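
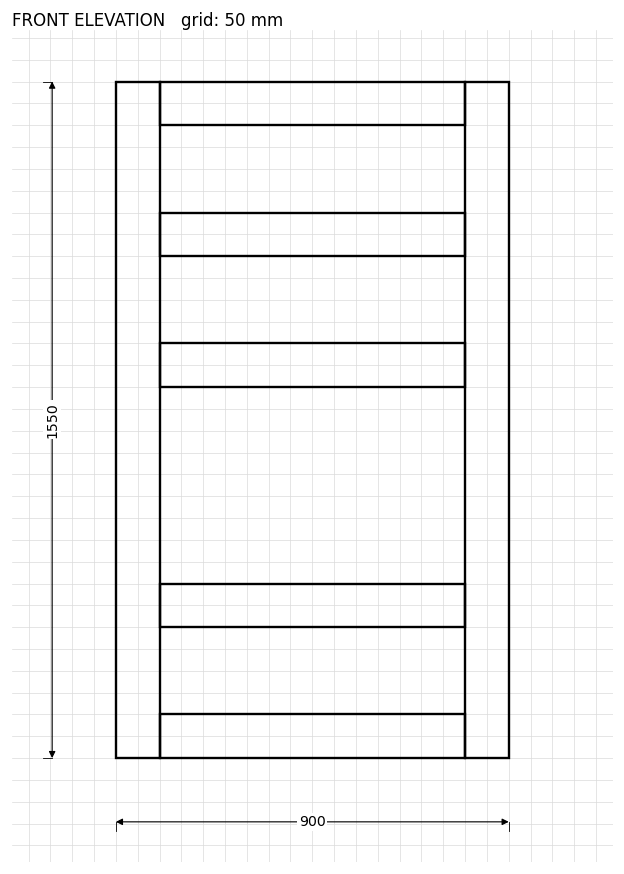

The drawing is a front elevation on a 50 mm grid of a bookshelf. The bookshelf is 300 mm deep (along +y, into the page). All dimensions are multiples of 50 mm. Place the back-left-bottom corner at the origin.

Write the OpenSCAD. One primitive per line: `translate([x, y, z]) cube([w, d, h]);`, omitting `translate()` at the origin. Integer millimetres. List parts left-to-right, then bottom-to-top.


cube([100, 300, 1550]);
translate([100, 0, 0]) cube([700, 300, 100]);
translate([100, 0, 300]) cube([700, 300, 100]);
translate([100, 0, 850]) cube([700, 300, 100]);
translate([100, 0, 1150]) cube([700, 300, 100]);
translate([100, 0, 1450]) cube([700, 300, 100]);
translate([800, 0, 0]) cube([100, 300, 1550]);


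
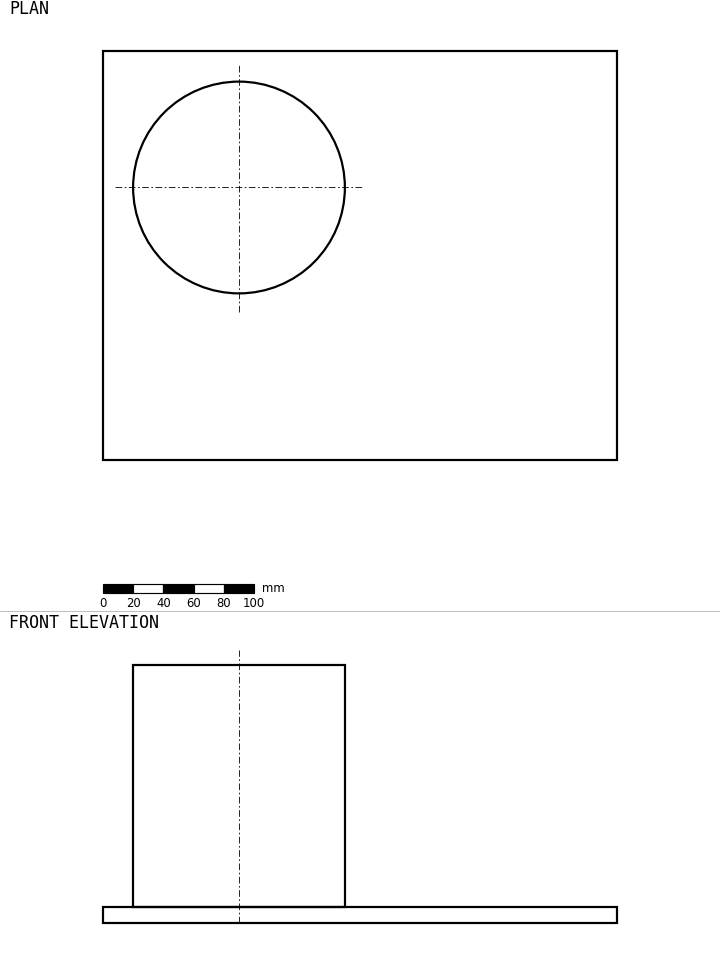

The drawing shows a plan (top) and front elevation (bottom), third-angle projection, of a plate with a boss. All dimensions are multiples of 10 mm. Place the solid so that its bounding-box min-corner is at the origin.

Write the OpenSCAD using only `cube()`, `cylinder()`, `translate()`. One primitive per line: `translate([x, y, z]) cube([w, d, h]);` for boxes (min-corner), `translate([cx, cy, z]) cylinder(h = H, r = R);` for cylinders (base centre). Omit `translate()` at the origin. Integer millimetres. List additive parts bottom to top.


cube([340, 270, 10]);
translate([90, 180, 10]) cylinder(h = 160, r = 70);


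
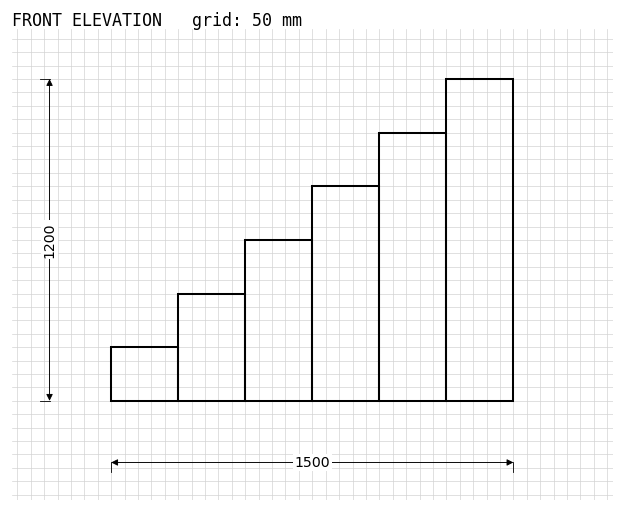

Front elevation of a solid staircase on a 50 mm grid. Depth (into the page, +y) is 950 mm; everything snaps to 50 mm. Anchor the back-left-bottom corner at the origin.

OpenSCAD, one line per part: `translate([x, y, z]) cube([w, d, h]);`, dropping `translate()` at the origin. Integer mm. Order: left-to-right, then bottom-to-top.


cube([250, 950, 200]);
translate([250, 0, 0]) cube([250, 950, 400]);
translate([500, 0, 0]) cube([250, 950, 600]);
translate([750, 0, 0]) cube([250, 950, 800]);
translate([1000, 0, 0]) cube([250, 950, 1000]);
translate([1250, 0, 0]) cube([250, 950, 1200]);


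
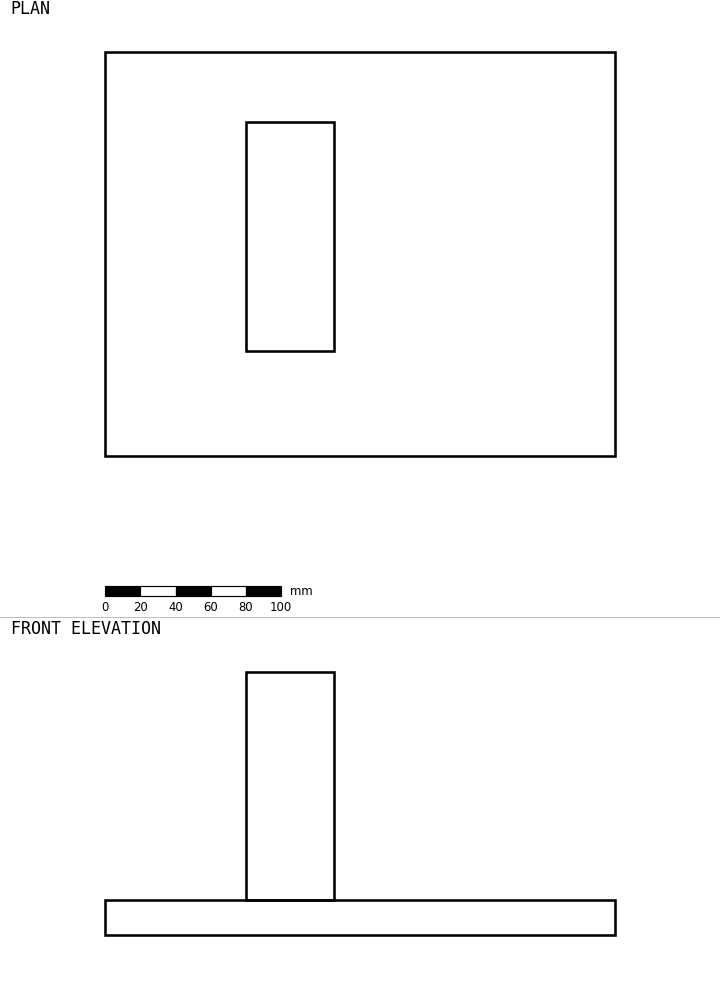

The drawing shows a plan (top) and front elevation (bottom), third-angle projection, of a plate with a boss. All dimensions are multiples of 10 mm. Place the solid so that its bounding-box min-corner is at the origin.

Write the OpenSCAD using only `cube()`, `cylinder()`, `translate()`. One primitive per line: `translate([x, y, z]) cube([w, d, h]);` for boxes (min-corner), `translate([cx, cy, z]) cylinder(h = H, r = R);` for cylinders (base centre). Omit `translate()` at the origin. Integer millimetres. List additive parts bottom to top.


cube([290, 230, 20]);
translate([80, 60, 20]) cube([50, 130, 130]);


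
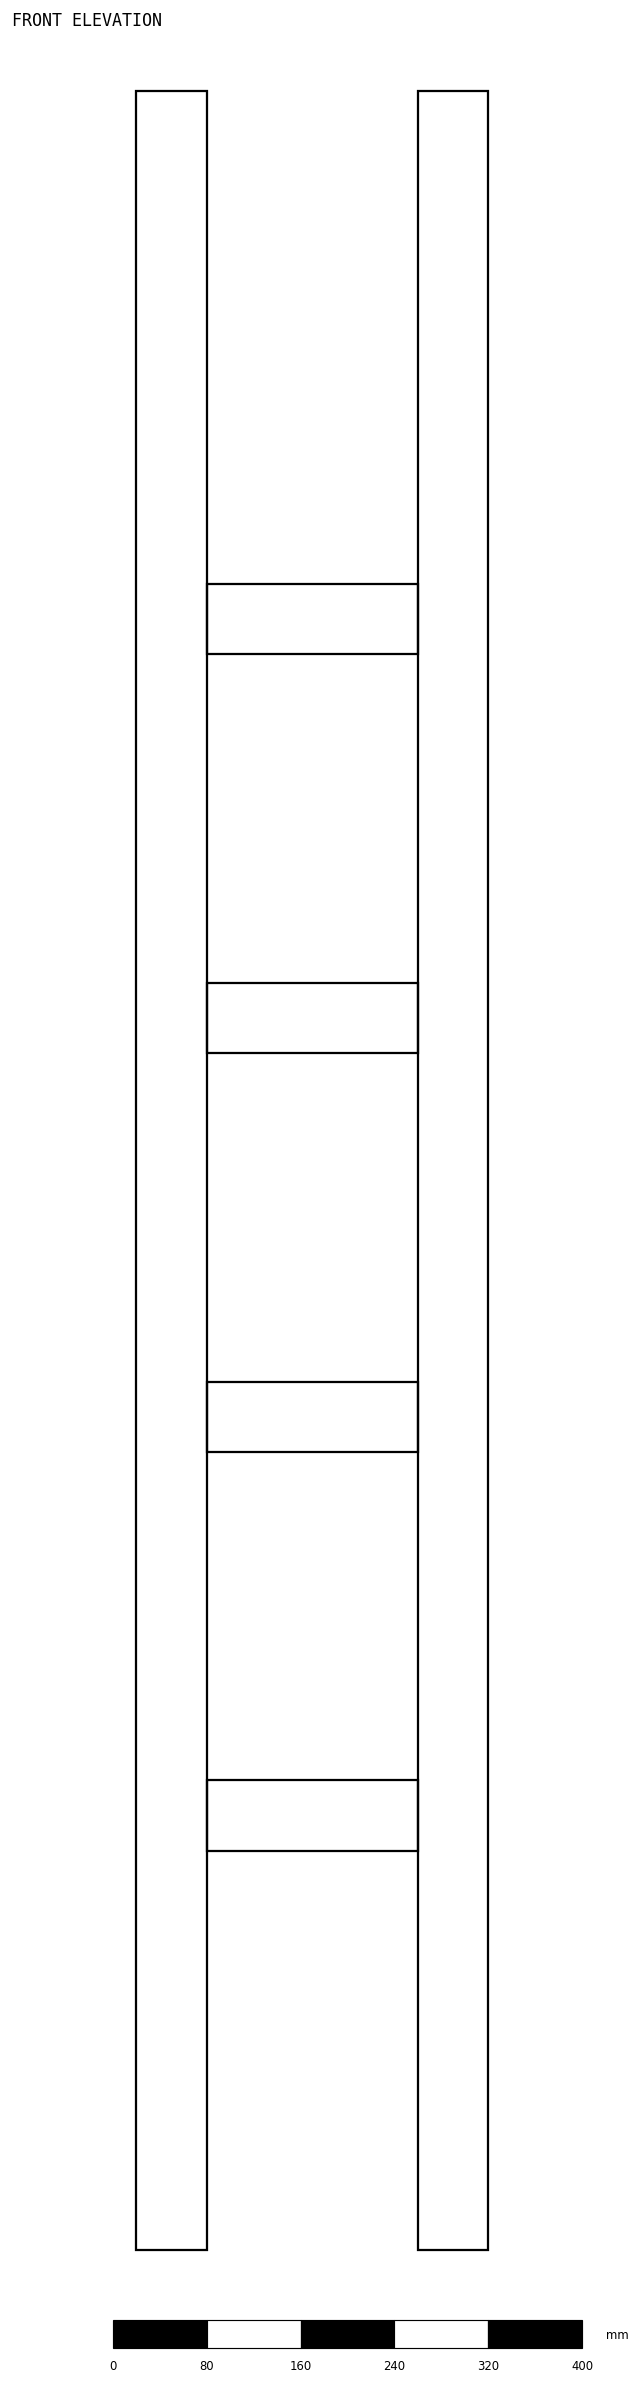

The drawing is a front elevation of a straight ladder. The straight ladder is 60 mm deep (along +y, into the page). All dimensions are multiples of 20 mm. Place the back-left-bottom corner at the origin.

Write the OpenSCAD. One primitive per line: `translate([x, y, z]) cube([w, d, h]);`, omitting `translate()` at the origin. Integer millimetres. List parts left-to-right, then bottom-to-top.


cube([60, 60, 1840]);
translate([60, 0, 340]) cube([180, 60, 60]);
translate([60, 0, 680]) cube([180, 60, 60]);
translate([60, 0, 1020]) cube([180, 60, 60]);
translate([60, 0, 1360]) cube([180, 60, 60]);
translate([240, 0, 0]) cube([60, 60, 1840]);


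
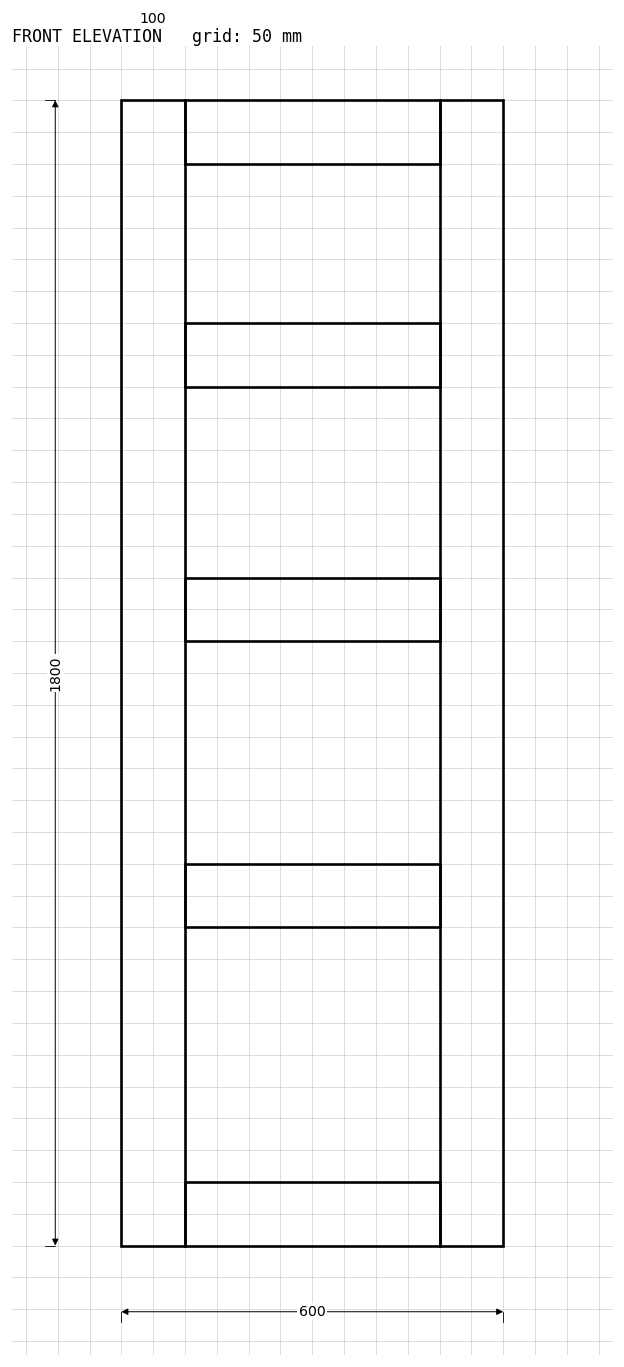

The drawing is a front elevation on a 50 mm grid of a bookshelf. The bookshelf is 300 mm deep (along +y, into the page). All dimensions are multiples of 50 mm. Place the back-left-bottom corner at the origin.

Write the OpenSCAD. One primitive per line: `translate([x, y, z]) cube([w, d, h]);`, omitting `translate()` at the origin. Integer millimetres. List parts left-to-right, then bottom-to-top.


cube([100, 300, 1800]);
translate([100, 0, 0]) cube([400, 300, 100]);
translate([100, 0, 500]) cube([400, 300, 100]);
translate([100, 0, 950]) cube([400, 300, 100]);
translate([100, 0, 1350]) cube([400, 300, 100]);
translate([100, 0, 1700]) cube([400, 300, 100]);
translate([500, 0, 0]) cube([100, 300, 1800]);


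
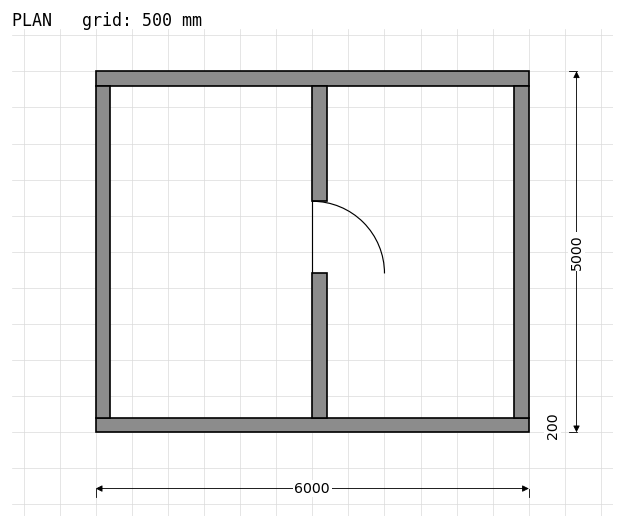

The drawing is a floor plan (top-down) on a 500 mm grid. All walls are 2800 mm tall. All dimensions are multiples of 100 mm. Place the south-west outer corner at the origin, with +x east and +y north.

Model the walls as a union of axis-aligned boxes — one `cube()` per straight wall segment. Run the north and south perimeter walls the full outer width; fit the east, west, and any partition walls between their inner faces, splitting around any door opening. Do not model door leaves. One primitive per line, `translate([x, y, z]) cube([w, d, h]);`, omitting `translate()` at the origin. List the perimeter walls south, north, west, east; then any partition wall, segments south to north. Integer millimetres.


cube([6000, 200, 2800]);
translate([0, 4800, 0]) cube([6000, 200, 2800]);
translate([0, 200, 0]) cube([200, 4600, 2800]);
translate([5800, 200, 0]) cube([200, 4600, 2800]);
translate([3000, 200, 0]) cube([200, 2000, 2800]);
translate([3000, 3200, 0]) cube([200, 1600, 2800]);


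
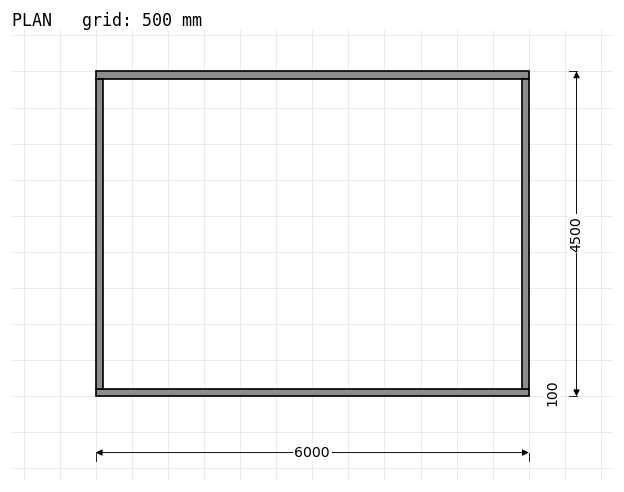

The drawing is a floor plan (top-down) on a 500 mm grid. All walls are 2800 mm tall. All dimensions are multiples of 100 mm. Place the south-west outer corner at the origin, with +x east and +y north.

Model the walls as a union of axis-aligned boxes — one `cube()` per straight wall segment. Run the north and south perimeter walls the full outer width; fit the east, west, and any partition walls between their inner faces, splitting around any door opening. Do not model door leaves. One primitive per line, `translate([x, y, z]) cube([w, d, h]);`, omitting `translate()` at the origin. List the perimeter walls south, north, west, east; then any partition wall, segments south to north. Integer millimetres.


cube([6000, 100, 2800]);
translate([0, 4400, 0]) cube([6000, 100, 2800]);
translate([0, 100, 0]) cube([100, 4300, 2800]);
translate([5900, 100, 0]) cube([100, 4300, 2800]);


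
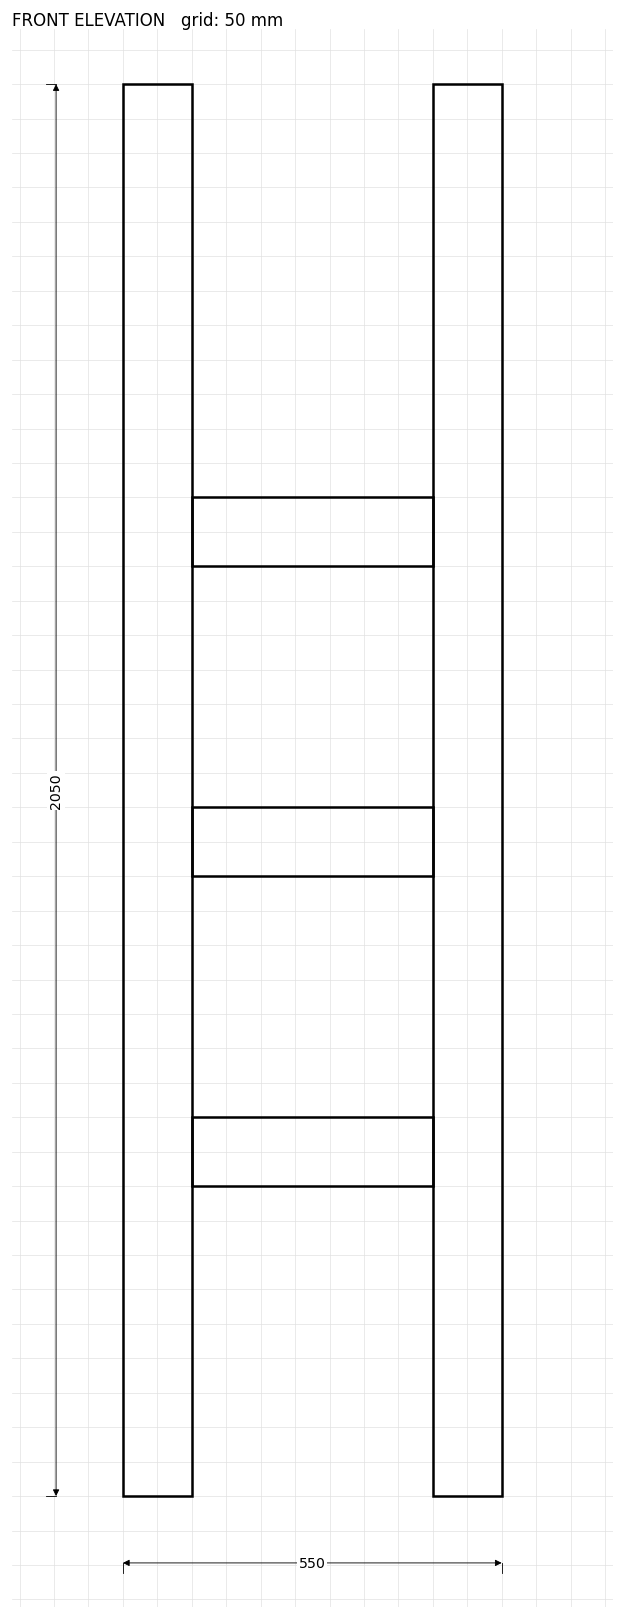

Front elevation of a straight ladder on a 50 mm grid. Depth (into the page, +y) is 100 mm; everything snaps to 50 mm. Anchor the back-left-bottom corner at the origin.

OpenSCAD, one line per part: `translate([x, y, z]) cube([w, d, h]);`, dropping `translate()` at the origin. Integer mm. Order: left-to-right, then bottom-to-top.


cube([100, 100, 2050]);
translate([100, 0, 450]) cube([350, 100, 100]);
translate([100, 0, 900]) cube([350, 100, 100]);
translate([100, 0, 1350]) cube([350, 100, 100]);
translate([450, 0, 0]) cube([100, 100, 2050]);


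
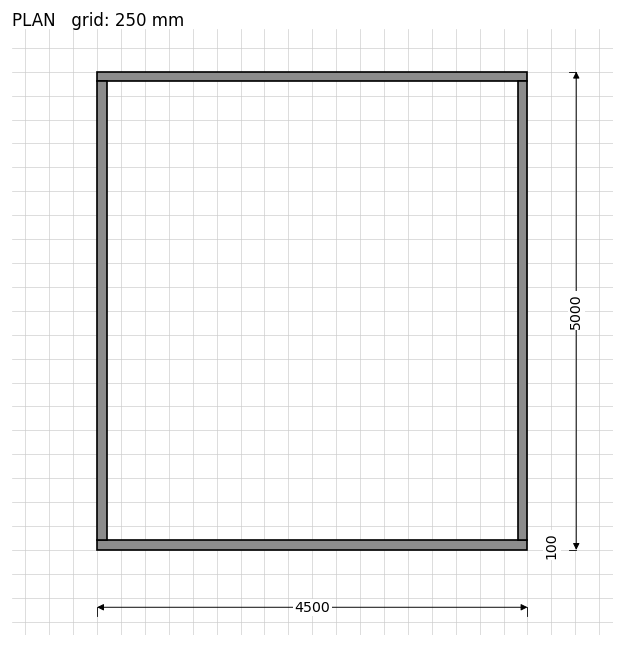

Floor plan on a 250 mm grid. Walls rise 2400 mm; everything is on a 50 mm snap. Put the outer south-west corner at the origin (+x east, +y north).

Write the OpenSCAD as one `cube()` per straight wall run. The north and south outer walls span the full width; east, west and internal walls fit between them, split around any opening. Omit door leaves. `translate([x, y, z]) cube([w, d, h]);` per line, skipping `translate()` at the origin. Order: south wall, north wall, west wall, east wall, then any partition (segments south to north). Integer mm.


cube([4500, 100, 2400]);
translate([0, 4900, 0]) cube([4500, 100, 2400]);
translate([0, 100, 0]) cube([100, 4800, 2400]);
translate([4400, 100, 0]) cube([100, 4800, 2400]);


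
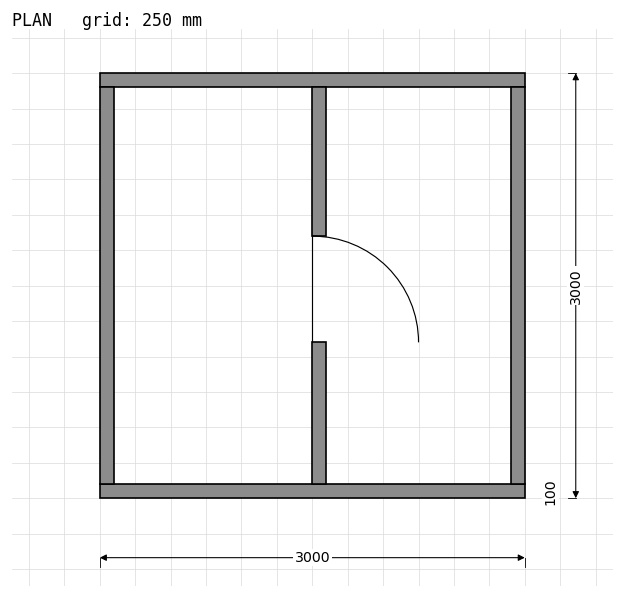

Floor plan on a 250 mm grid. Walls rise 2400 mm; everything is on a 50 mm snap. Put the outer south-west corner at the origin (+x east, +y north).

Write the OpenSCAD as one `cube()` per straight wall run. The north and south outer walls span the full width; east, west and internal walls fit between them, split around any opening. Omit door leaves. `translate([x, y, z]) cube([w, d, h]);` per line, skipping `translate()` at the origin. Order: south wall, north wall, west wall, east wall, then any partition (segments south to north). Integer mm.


cube([3000, 100, 2400]);
translate([0, 2900, 0]) cube([3000, 100, 2400]);
translate([0, 100, 0]) cube([100, 2800, 2400]);
translate([2900, 100, 0]) cube([100, 2800, 2400]);
translate([1500, 100, 0]) cube([100, 1000, 2400]);
translate([1500, 1850, 0]) cube([100, 1050, 2400]);


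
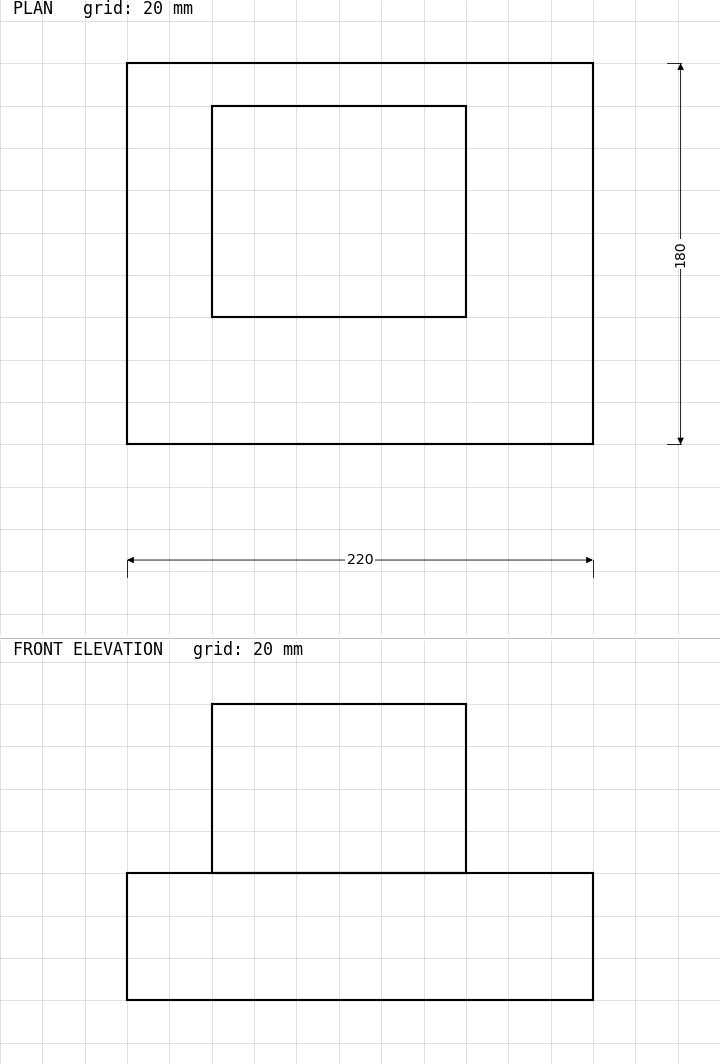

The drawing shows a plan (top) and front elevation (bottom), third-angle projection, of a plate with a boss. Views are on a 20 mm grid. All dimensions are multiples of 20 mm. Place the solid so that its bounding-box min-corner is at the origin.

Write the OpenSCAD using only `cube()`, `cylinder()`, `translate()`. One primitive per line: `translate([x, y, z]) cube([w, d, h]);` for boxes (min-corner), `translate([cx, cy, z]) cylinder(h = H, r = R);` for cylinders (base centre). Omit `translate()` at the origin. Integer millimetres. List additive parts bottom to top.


cube([220, 180, 60]);
translate([40, 60, 60]) cube([120, 100, 80]);


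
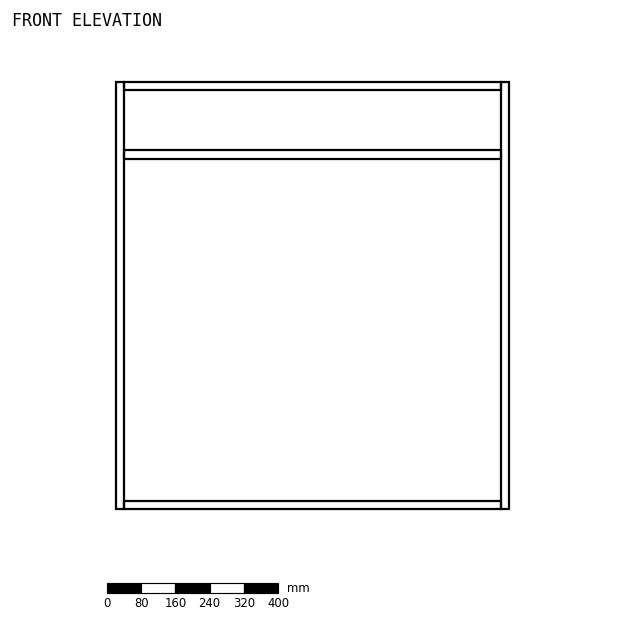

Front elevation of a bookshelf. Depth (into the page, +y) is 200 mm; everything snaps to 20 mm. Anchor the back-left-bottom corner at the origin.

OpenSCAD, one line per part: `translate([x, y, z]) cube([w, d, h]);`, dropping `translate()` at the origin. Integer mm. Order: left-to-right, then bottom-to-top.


cube([20, 200, 1000]);
translate([20, 0, 0]) cube([880, 200, 20]);
translate([20, 0, 820]) cube([880, 200, 20]);
translate([20, 0, 980]) cube([880, 200, 20]);
translate([900, 0, 0]) cube([20, 200, 1000]);


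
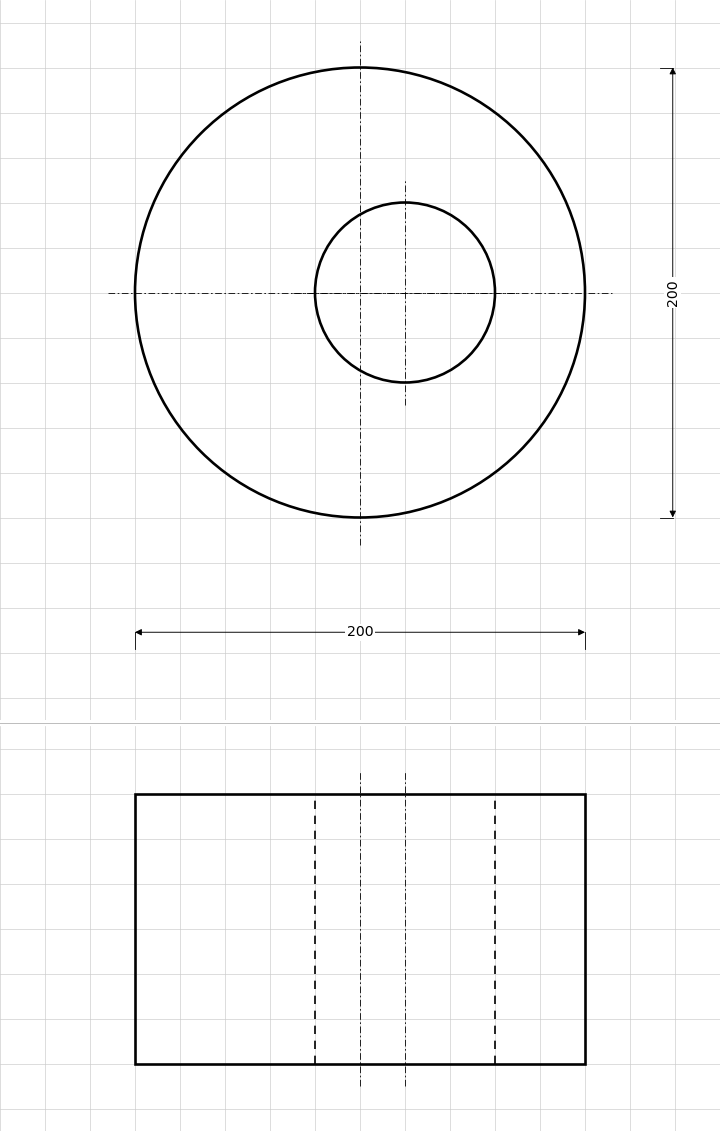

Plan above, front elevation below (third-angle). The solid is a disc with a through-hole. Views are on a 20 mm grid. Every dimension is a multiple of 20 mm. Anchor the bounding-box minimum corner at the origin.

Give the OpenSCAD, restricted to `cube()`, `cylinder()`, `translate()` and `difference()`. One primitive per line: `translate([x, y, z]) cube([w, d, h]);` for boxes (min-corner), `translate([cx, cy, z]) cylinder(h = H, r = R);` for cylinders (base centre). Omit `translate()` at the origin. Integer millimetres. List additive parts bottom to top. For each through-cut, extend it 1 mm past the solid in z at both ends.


difference() {
  translate([100, 100, 0]) cylinder(h = 120, r = 100);
  translate([120, 100, -1]) cylinder(h = 122, r = 40);
}


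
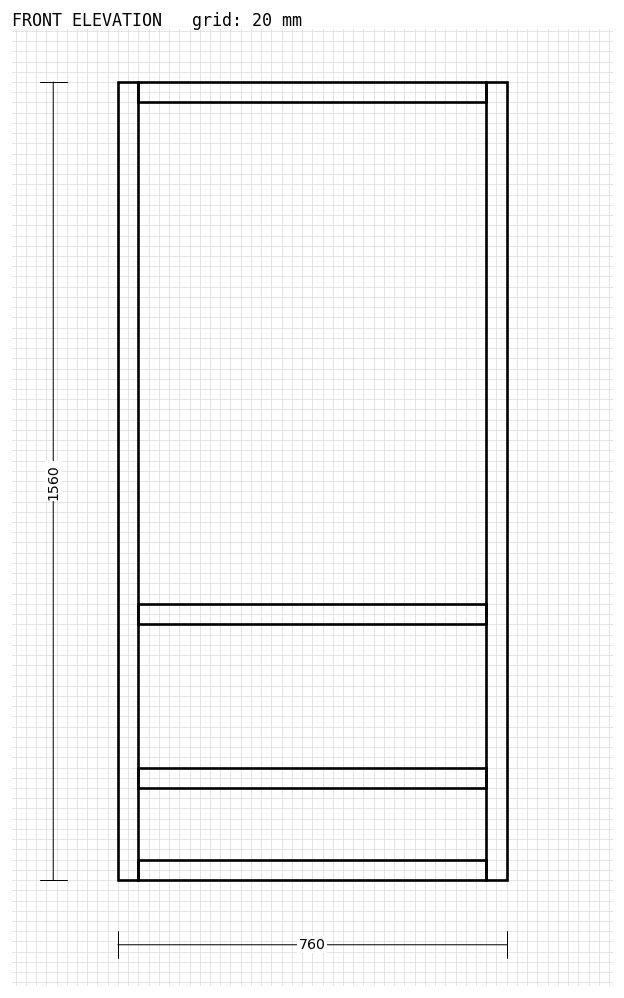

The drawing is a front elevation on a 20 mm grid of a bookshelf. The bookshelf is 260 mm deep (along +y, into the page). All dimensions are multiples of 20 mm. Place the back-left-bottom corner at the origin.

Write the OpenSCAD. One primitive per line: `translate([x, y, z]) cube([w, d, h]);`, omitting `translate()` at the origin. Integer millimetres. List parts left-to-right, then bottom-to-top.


cube([40, 260, 1560]);
translate([40, 0, 0]) cube([680, 260, 40]);
translate([40, 0, 180]) cube([680, 260, 40]);
translate([40, 0, 500]) cube([680, 260, 40]);
translate([40, 0, 1520]) cube([680, 260, 40]);
translate([720, 0, 0]) cube([40, 260, 1560]);


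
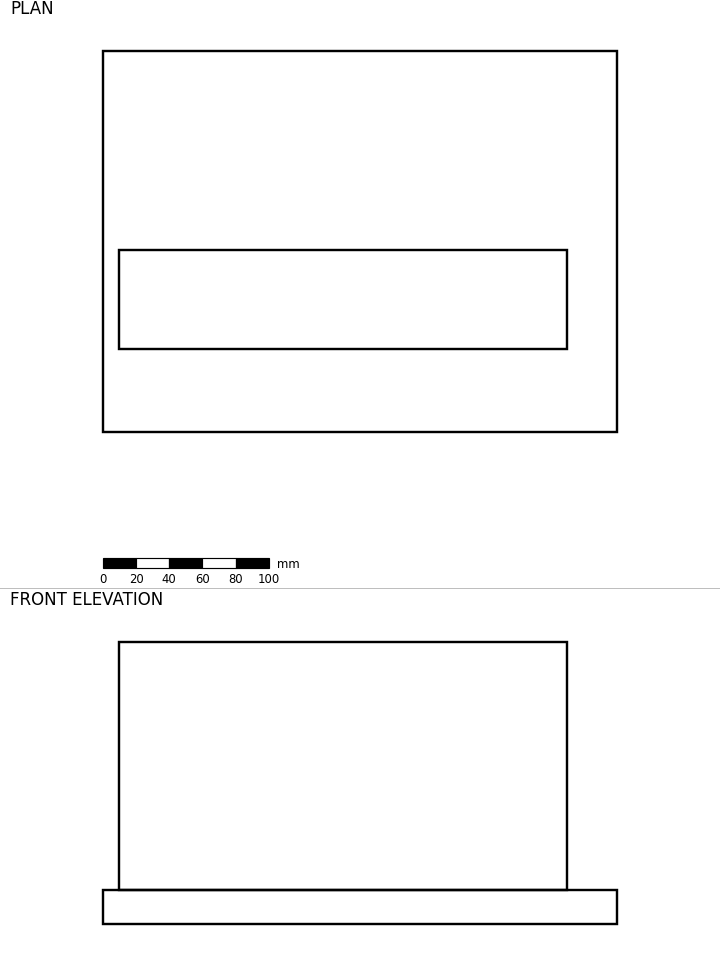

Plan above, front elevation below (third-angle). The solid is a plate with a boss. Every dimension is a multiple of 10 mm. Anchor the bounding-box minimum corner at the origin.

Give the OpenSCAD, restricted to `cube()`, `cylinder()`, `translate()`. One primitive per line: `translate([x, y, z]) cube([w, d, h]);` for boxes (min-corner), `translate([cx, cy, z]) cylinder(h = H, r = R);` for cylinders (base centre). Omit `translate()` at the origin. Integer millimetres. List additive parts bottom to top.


cube([310, 230, 20]);
translate([10, 50, 20]) cube([270, 60, 150]);


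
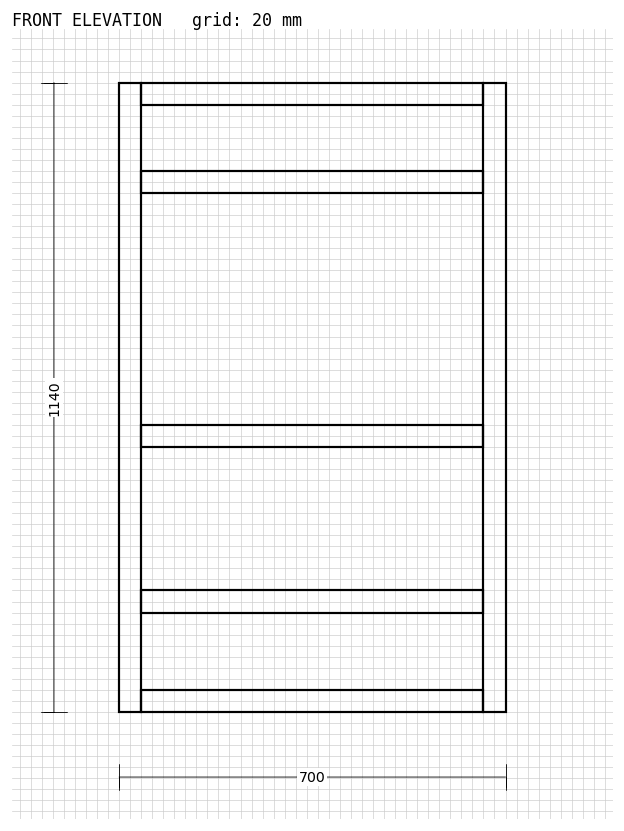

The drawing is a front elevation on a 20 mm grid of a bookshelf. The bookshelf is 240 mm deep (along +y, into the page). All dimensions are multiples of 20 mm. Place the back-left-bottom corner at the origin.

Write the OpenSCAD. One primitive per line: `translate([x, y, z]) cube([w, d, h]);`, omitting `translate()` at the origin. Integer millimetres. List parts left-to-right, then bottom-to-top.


cube([40, 240, 1140]);
translate([40, 0, 0]) cube([620, 240, 40]);
translate([40, 0, 180]) cube([620, 240, 40]);
translate([40, 0, 480]) cube([620, 240, 40]);
translate([40, 0, 940]) cube([620, 240, 40]);
translate([40, 0, 1100]) cube([620, 240, 40]);
translate([660, 0, 0]) cube([40, 240, 1140]);


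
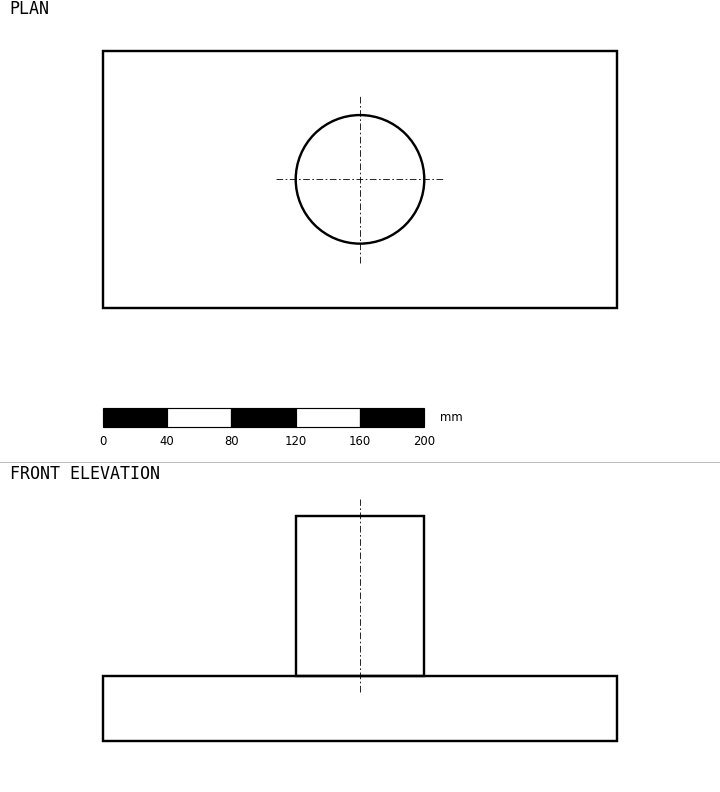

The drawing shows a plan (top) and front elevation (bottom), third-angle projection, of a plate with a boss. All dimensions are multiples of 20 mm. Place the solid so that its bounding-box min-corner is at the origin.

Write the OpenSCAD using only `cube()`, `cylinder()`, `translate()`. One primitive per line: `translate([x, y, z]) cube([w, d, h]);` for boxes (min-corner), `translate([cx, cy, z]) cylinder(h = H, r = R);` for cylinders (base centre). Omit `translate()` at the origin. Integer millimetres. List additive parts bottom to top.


cube([320, 160, 40]);
translate([160, 80, 40]) cylinder(h = 100, r = 40);


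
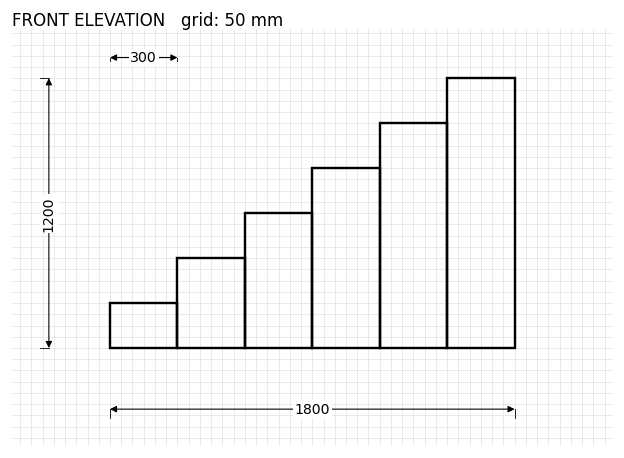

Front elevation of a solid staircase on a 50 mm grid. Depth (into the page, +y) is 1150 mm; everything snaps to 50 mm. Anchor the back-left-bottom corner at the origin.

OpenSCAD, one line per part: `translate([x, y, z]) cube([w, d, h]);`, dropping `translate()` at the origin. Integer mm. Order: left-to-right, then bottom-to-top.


cube([300, 1150, 200]);
translate([300, 0, 0]) cube([300, 1150, 400]);
translate([600, 0, 0]) cube([300, 1150, 600]);
translate([900, 0, 0]) cube([300, 1150, 800]);
translate([1200, 0, 0]) cube([300, 1150, 1000]);
translate([1500, 0, 0]) cube([300, 1150, 1200]);


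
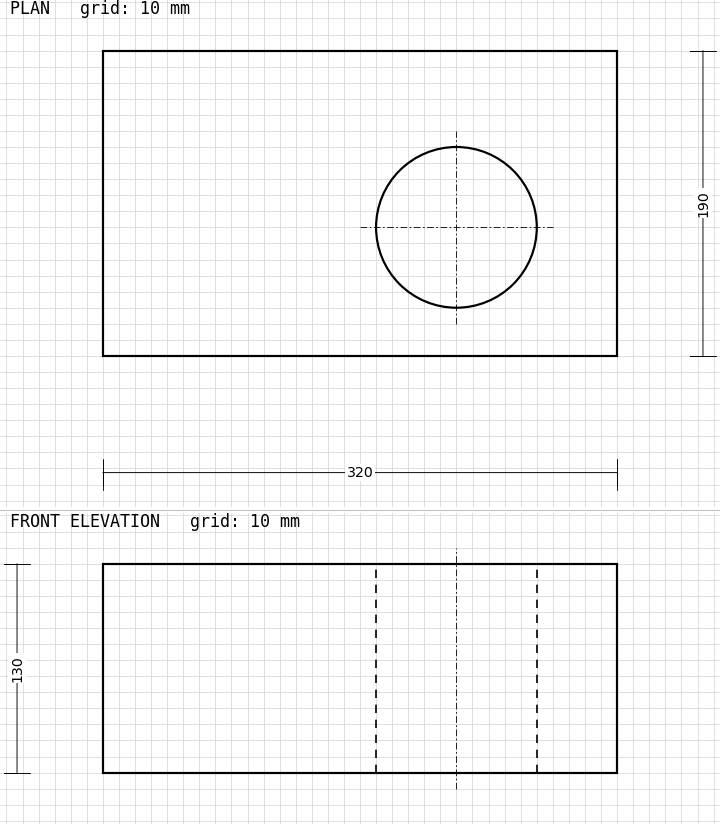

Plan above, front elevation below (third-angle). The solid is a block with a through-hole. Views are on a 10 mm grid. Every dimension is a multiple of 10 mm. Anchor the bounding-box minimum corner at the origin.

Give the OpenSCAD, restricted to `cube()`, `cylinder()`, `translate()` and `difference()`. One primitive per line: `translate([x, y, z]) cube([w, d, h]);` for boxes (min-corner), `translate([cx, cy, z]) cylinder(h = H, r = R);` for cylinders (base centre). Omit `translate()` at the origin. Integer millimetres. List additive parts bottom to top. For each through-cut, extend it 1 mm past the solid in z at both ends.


difference() {
  cube([320, 190, 130]);
  translate([220, 80, -1]) cylinder(h = 132, r = 50);
}


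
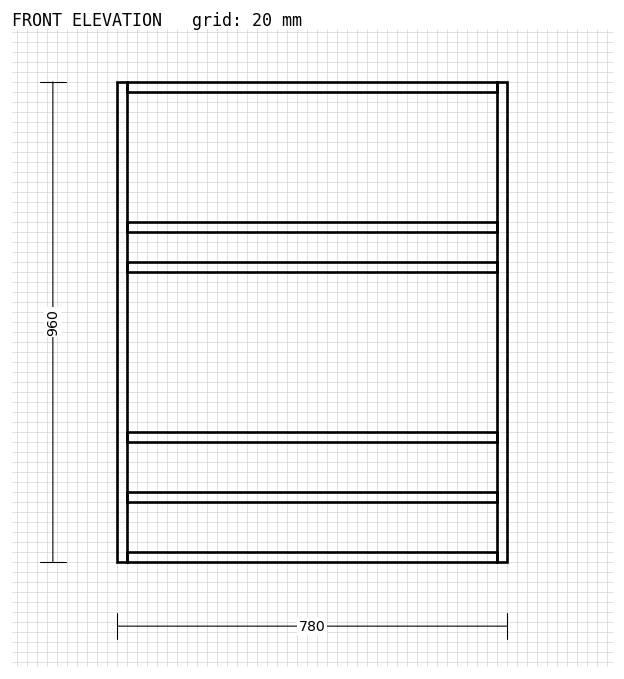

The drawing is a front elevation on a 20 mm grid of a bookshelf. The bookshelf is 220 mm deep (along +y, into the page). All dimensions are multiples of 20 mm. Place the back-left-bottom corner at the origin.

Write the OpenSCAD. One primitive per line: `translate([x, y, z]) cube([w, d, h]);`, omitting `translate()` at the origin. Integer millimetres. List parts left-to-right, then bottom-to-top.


cube([20, 220, 960]);
translate([20, 0, 0]) cube([740, 220, 20]);
translate([20, 0, 120]) cube([740, 220, 20]);
translate([20, 0, 240]) cube([740, 220, 20]);
translate([20, 0, 580]) cube([740, 220, 20]);
translate([20, 0, 660]) cube([740, 220, 20]);
translate([20, 0, 940]) cube([740, 220, 20]);
translate([760, 0, 0]) cube([20, 220, 960]);


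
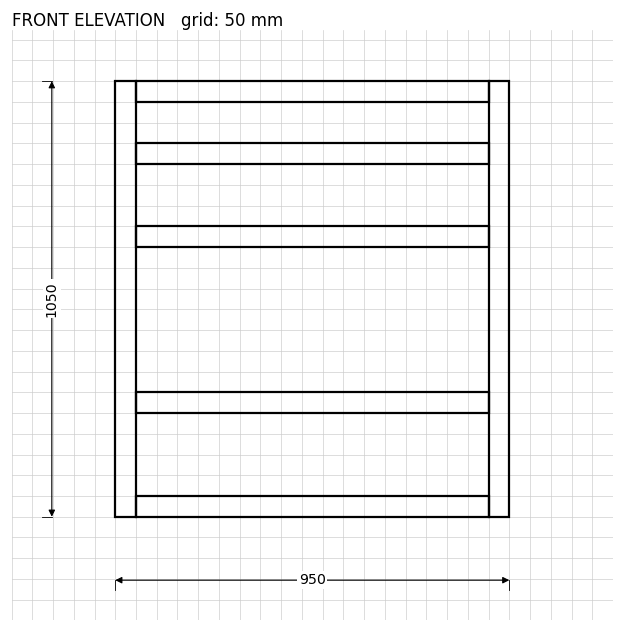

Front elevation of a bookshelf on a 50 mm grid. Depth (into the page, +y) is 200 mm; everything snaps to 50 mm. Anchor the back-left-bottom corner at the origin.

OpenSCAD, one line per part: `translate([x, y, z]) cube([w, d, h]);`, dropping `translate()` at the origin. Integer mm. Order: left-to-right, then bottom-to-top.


cube([50, 200, 1050]);
translate([50, 0, 0]) cube([850, 200, 50]);
translate([50, 0, 250]) cube([850, 200, 50]);
translate([50, 0, 650]) cube([850, 200, 50]);
translate([50, 0, 850]) cube([850, 200, 50]);
translate([50, 0, 1000]) cube([850, 200, 50]);
translate([900, 0, 0]) cube([50, 200, 1050]);


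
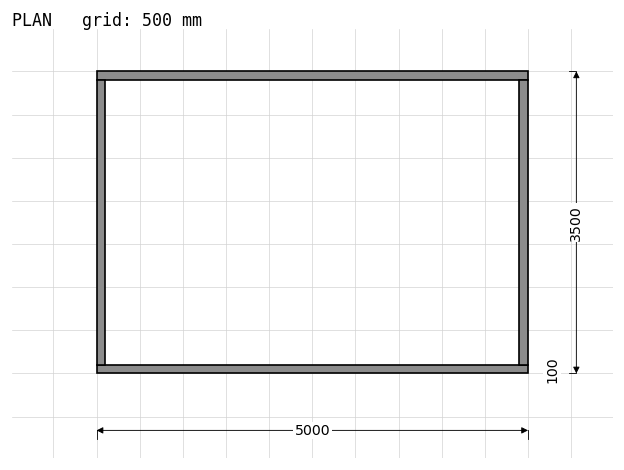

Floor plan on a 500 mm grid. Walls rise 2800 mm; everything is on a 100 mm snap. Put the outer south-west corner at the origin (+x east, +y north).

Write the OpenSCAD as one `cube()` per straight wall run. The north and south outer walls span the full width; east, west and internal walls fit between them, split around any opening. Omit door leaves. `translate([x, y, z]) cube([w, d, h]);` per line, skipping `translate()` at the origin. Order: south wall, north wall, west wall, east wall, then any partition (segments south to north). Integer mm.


cube([5000, 100, 2800]);
translate([0, 3400, 0]) cube([5000, 100, 2800]);
translate([0, 100, 0]) cube([100, 3300, 2800]);
translate([4900, 100, 0]) cube([100, 3300, 2800]);


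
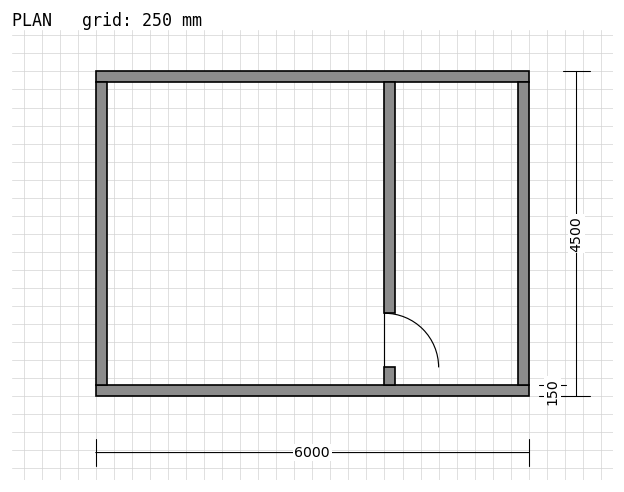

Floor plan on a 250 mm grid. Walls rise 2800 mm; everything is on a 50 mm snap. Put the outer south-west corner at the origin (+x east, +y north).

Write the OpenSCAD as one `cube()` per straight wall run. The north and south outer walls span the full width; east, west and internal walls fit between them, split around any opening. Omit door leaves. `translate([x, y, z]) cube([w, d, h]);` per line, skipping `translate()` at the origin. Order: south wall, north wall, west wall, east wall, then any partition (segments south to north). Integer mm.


cube([6000, 150, 2800]);
translate([0, 4350, 0]) cube([6000, 150, 2800]);
translate([0, 150, 0]) cube([150, 4200, 2800]);
translate([5850, 150, 0]) cube([150, 4200, 2800]);
translate([4000, 150, 0]) cube([150, 250, 2800]);
translate([4000, 1150, 0]) cube([150, 3200, 2800]);


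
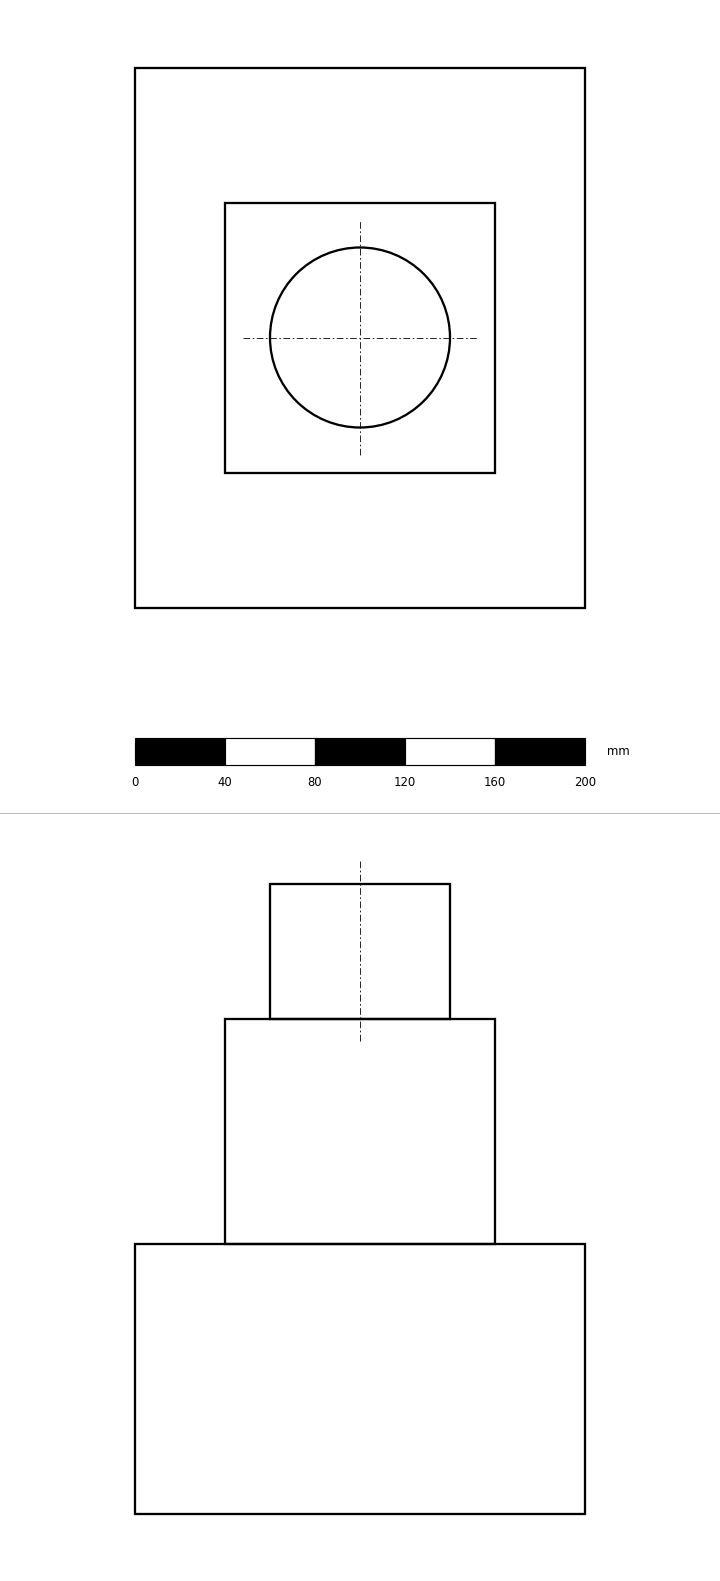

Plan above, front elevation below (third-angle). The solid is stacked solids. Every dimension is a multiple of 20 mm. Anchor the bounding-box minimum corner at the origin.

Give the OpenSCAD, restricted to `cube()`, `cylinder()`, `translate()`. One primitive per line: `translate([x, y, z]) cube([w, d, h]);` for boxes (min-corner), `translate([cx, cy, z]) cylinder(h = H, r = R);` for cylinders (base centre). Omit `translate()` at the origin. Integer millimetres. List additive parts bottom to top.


cube([200, 240, 120]);
translate([40, 60, 120]) cube([120, 120, 100]);
translate([100, 120, 220]) cylinder(h = 60, r = 40);


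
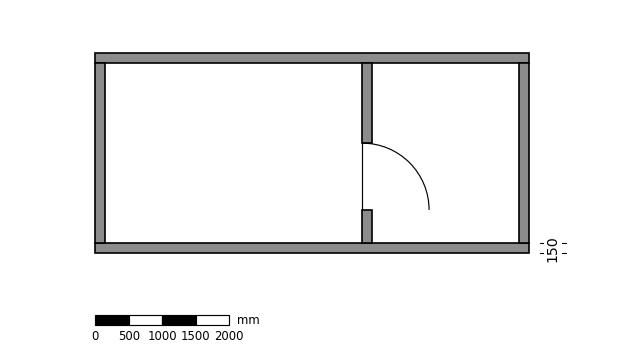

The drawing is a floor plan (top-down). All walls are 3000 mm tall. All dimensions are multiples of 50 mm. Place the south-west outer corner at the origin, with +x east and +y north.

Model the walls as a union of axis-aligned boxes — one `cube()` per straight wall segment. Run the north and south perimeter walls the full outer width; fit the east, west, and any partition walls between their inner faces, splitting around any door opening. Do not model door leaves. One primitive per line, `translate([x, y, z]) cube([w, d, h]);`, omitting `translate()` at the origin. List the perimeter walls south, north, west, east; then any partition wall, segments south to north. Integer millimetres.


cube([6500, 150, 3000]);
translate([0, 2850, 0]) cube([6500, 150, 3000]);
translate([0, 150, 0]) cube([150, 2700, 3000]);
translate([6350, 150, 0]) cube([150, 2700, 3000]);
translate([4000, 150, 0]) cube([150, 500, 3000]);
translate([4000, 1650, 0]) cube([150, 1200, 3000]);


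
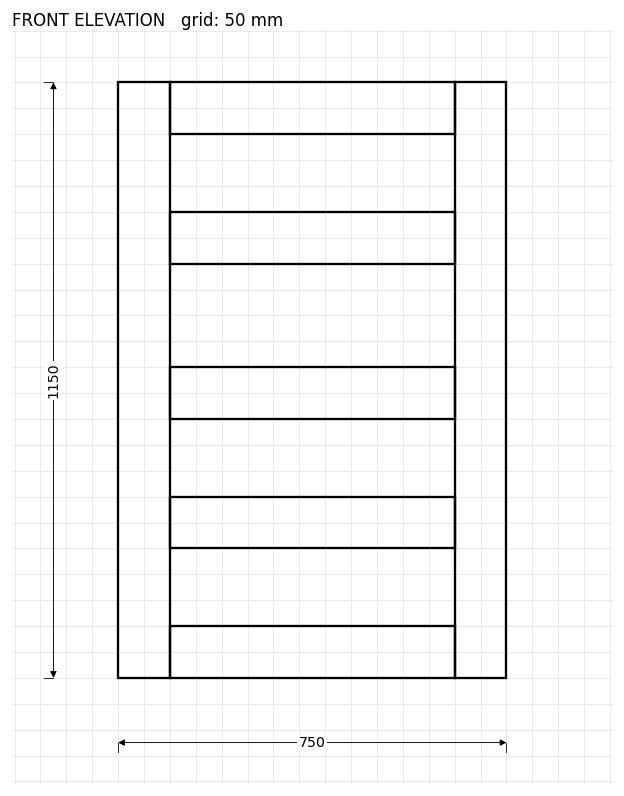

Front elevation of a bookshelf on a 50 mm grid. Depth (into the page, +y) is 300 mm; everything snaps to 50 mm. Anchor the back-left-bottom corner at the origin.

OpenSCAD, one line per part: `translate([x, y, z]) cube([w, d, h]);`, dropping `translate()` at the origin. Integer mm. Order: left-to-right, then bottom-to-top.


cube([100, 300, 1150]);
translate([100, 0, 0]) cube([550, 300, 100]);
translate([100, 0, 250]) cube([550, 300, 100]);
translate([100, 0, 500]) cube([550, 300, 100]);
translate([100, 0, 800]) cube([550, 300, 100]);
translate([100, 0, 1050]) cube([550, 300, 100]);
translate([650, 0, 0]) cube([100, 300, 1150]);


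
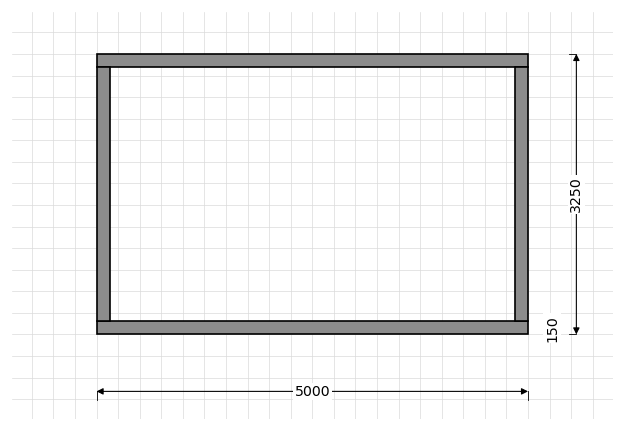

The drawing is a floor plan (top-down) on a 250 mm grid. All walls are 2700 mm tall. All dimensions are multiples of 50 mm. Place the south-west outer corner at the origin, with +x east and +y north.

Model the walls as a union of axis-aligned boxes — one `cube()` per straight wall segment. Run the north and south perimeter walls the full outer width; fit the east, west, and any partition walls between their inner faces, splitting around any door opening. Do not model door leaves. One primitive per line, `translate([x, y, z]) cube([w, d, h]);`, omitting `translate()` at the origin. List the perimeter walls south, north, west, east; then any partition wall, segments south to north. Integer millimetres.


cube([5000, 150, 2700]);
translate([0, 3100, 0]) cube([5000, 150, 2700]);
translate([0, 150, 0]) cube([150, 2950, 2700]);
translate([4850, 150, 0]) cube([150, 2950, 2700]);


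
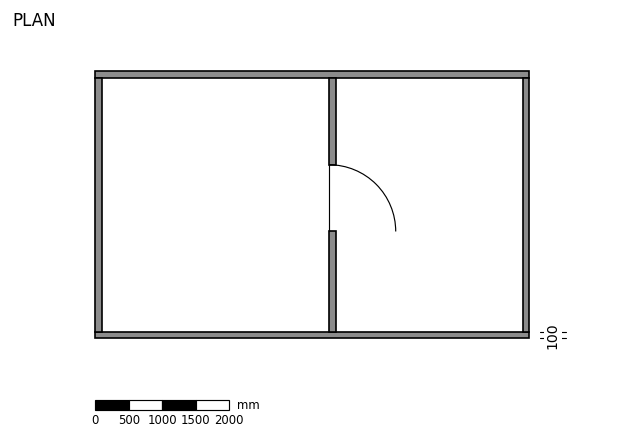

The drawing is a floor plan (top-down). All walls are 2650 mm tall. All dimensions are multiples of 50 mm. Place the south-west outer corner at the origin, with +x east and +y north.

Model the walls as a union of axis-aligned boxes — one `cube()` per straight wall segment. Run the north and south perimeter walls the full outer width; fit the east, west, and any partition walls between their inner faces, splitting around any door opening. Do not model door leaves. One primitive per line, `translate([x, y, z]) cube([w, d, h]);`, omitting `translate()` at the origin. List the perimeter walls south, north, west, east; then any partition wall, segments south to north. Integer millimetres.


cube([6500, 100, 2650]);
translate([0, 3900, 0]) cube([6500, 100, 2650]);
translate([0, 100, 0]) cube([100, 3800, 2650]);
translate([6400, 100, 0]) cube([100, 3800, 2650]);
translate([3500, 100, 0]) cube([100, 1500, 2650]);
translate([3500, 2600, 0]) cube([100, 1300, 2650]);


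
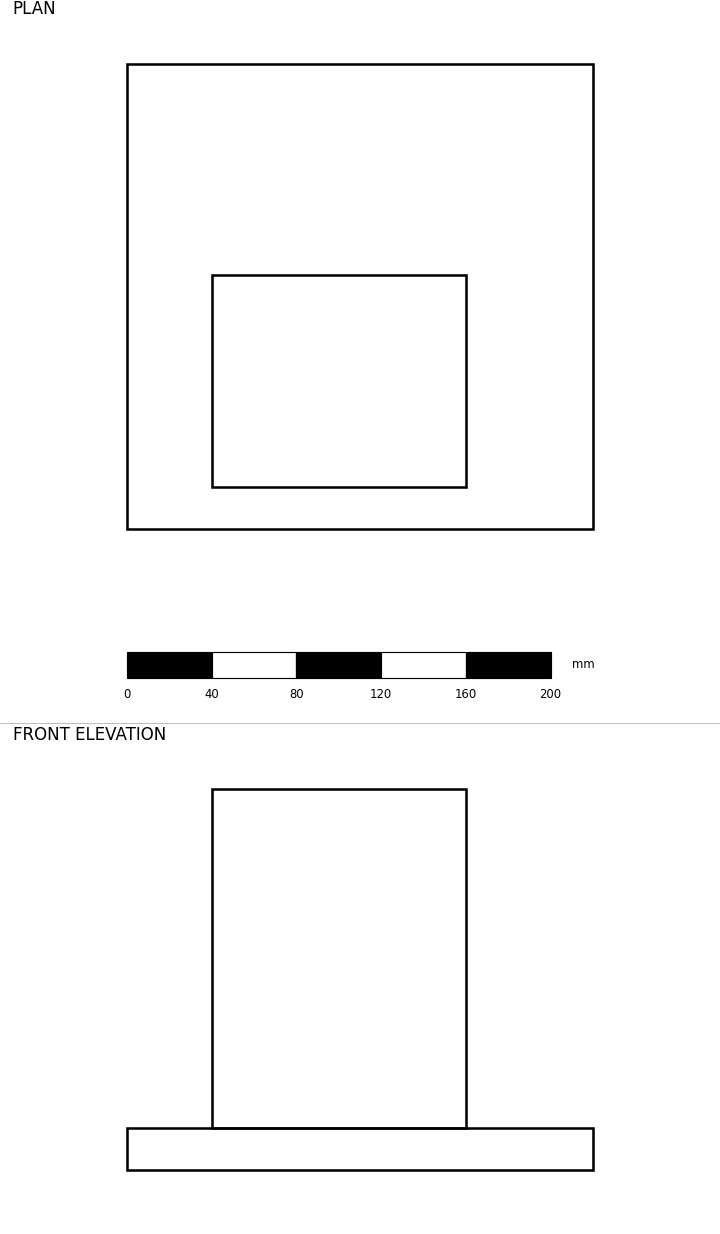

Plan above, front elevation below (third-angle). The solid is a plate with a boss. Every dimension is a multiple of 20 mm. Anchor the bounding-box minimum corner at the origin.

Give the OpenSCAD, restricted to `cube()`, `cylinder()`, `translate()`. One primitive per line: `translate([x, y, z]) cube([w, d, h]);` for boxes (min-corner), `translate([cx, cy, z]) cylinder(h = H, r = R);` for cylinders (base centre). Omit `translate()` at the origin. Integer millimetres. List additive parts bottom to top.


cube([220, 220, 20]);
translate([40, 20, 20]) cube([120, 100, 160]);


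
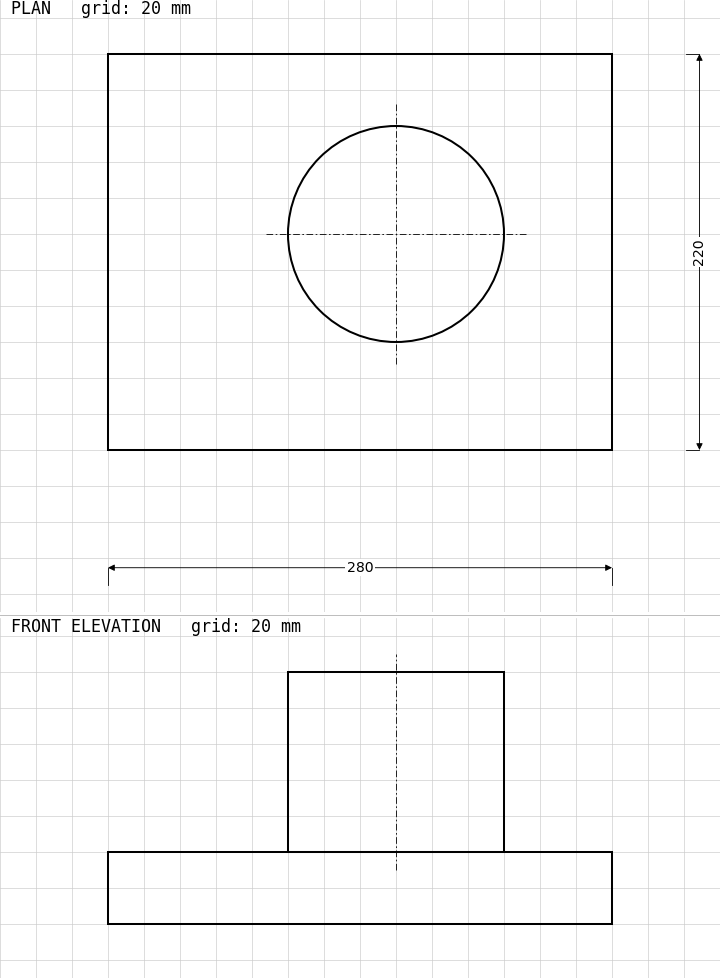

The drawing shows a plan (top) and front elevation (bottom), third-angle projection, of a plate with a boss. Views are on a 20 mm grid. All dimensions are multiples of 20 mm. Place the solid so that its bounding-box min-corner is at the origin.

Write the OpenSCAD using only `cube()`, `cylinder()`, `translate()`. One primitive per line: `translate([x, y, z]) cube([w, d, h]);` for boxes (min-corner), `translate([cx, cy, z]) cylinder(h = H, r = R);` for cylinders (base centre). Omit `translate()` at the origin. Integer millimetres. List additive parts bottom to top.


cube([280, 220, 40]);
translate([160, 120, 40]) cylinder(h = 100, r = 60);


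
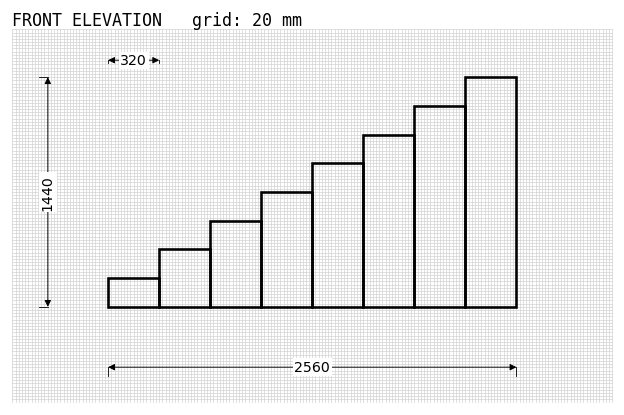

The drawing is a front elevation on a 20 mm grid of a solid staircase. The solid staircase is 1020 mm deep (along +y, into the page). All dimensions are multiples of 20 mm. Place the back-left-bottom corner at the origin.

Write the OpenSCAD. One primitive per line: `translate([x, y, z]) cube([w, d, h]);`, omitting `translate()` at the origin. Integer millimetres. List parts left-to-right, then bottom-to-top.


cube([320, 1020, 180]);
translate([320, 0, 0]) cube([320, 1020, 360]);
translate([640, 0, 0]) cube([320, 1020, 540]);
translate([960, 0, 0]) cube([320, 1020, 720]);
translate([1280, 0, 0]) cube([320, 1020, 900]);
translate([1600, 0, 0]) cube([320, 1020, 1080]);
translate([1920, 0, 0]) cube([320, 1020, 1260]);
translate([2240, 0, 0]) cube([320, 1020, 1440]);


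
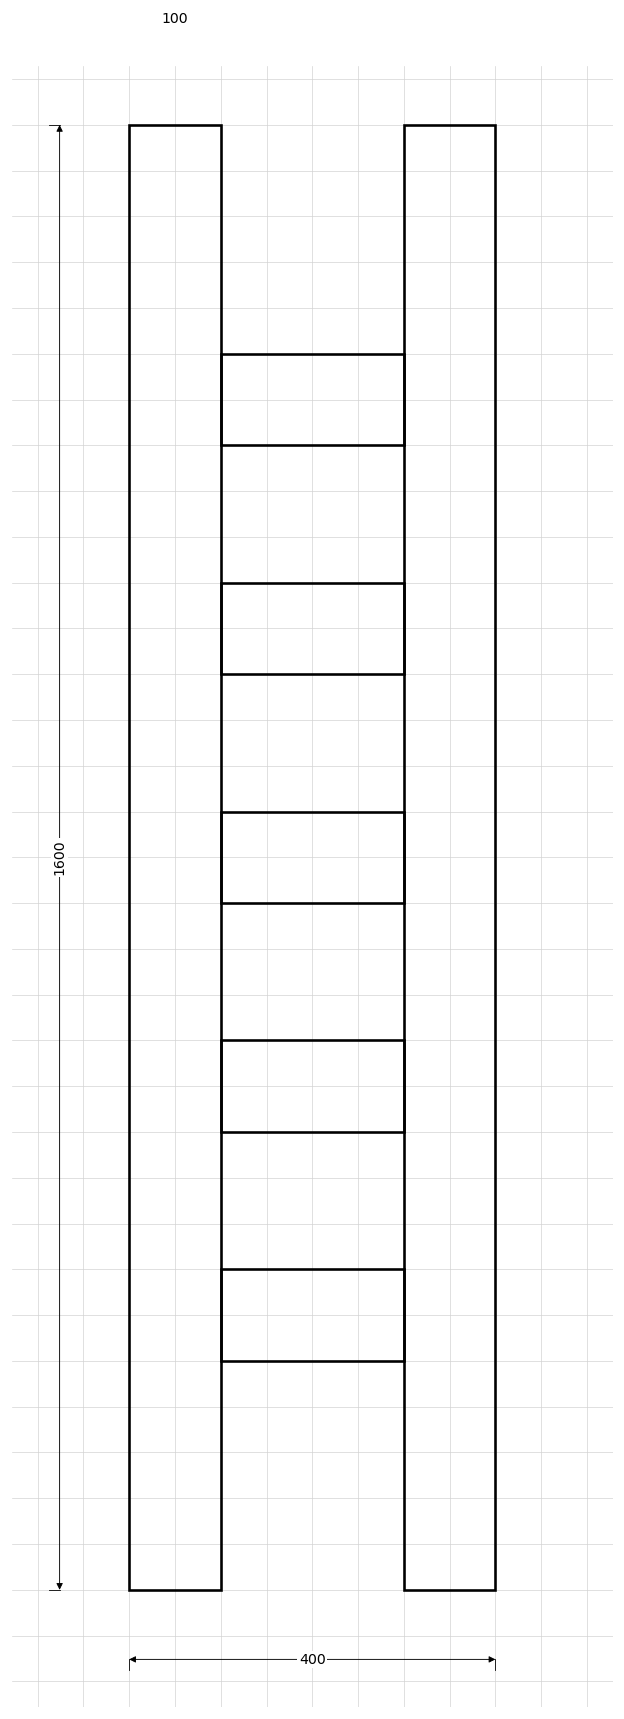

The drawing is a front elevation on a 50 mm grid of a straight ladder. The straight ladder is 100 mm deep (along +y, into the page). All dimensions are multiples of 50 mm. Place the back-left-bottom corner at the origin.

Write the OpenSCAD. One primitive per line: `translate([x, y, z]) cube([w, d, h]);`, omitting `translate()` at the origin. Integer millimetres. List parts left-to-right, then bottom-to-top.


cube([100, 100, 1600]);
translate([100, 0, 250]) cube([200, 100, 100]);
translate([100, 0, 500]) cube([200, 100, 100]);
translate([100, 0, 750]) cube([200, 100, 100]);
translate([100, 0, 1000]) cube([200, 100, 100]);
translate([100, 0, 1250]) cube([200, 100, 100]);
translate([300, 0, 0]) cube([100, 100, 1600]);


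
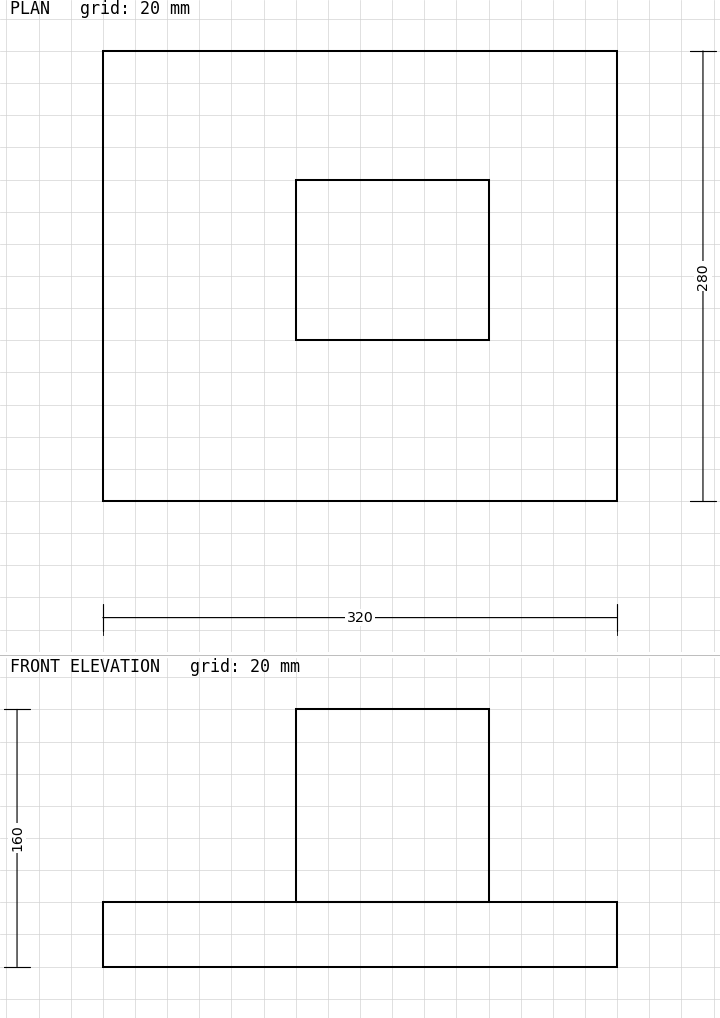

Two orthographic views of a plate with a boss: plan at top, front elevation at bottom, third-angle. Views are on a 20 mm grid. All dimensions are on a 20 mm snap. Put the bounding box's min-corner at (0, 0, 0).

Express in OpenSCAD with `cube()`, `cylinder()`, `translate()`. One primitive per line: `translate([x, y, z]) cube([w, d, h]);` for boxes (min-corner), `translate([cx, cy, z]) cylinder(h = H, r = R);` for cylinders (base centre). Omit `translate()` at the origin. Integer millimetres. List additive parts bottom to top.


cube([320, 280, 40]);
translate([120, 100, 40]) cube([120, 100, 120]);


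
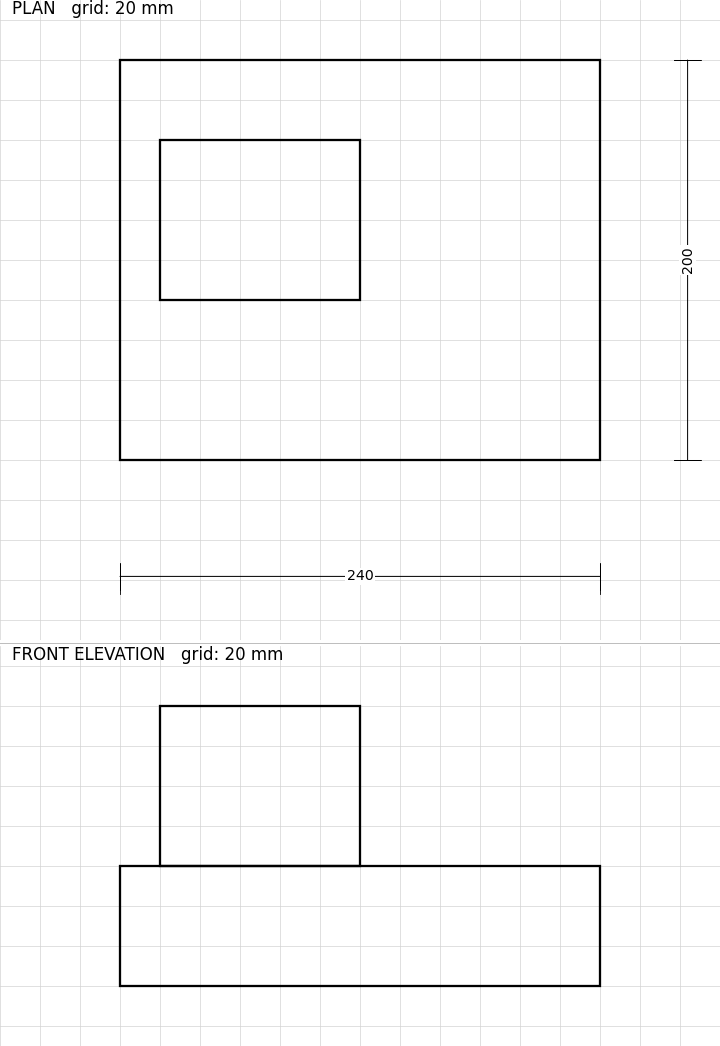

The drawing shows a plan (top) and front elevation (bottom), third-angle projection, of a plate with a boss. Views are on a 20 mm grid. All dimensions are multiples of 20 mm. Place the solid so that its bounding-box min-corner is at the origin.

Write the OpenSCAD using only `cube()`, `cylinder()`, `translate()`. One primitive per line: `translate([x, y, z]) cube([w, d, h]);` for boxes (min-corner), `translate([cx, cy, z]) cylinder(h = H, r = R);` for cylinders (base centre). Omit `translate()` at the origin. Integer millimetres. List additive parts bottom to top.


cube([240, 200, 60]);
translate([20, 80, 60]) cube([100, 80, 80]);


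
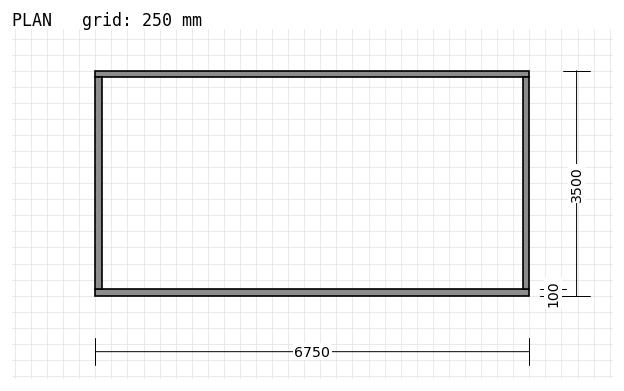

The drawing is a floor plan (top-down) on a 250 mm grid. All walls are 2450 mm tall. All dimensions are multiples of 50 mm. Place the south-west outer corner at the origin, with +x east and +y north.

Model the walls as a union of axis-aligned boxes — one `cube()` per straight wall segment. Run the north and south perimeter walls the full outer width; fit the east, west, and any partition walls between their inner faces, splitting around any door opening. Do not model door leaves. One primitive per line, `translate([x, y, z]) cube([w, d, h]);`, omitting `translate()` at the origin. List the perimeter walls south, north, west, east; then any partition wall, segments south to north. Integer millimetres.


cube([6750, 100, 2450]);
translate([0, 3400, 0]) cube([6750, 100, 2450]);
translate([0, 100, 0]) cube([100, 3300, 2450]);
translate([6650, 100, 0]) cube([100, 3300, 2450]);


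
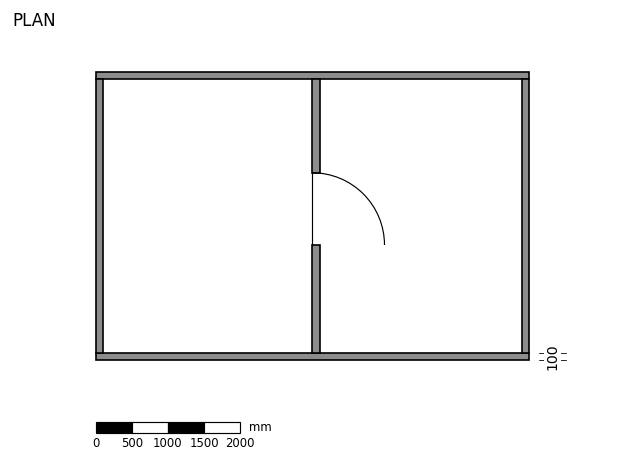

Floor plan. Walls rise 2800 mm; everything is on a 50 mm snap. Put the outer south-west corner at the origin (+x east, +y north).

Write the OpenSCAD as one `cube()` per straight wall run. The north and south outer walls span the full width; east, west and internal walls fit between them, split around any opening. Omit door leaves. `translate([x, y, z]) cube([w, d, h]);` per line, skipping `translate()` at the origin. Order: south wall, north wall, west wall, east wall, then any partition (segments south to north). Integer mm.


cube([6000, 100, 2800]);
translate([0, 3900, 0]) cube([6000, 100, 2800]);
translate([0, 100, 0]) cube([100, 3800, 2800]);
translate([5900, 100, 0]) cube([100, 3800, 2800]);
translate([3000, 100, 0]) cube([100, 1500, 2800]);
translate([3000, 2600, 0]) cube([100, 1300, 2800]);


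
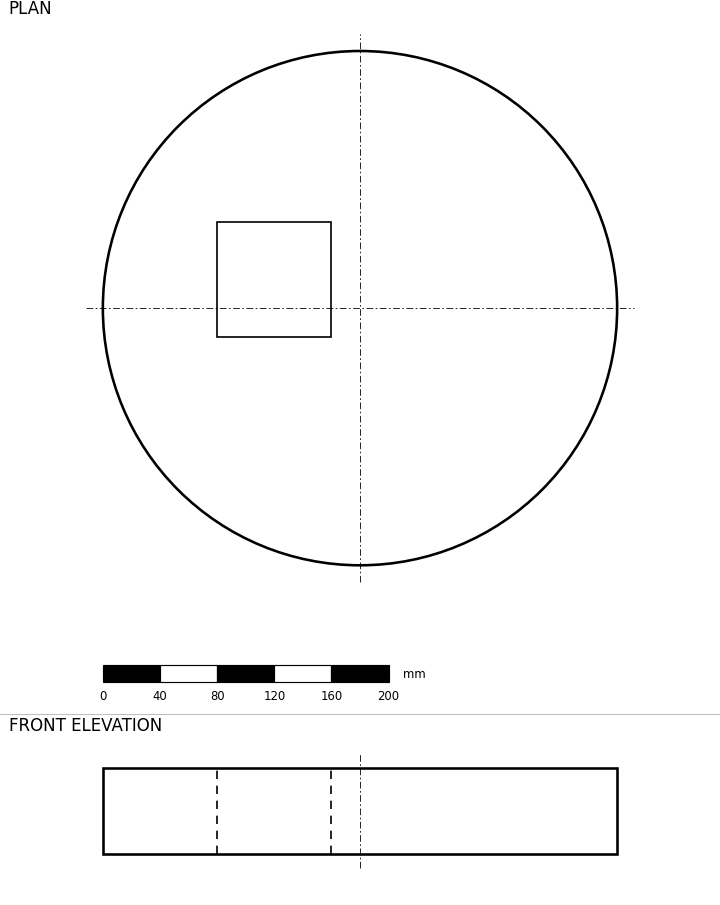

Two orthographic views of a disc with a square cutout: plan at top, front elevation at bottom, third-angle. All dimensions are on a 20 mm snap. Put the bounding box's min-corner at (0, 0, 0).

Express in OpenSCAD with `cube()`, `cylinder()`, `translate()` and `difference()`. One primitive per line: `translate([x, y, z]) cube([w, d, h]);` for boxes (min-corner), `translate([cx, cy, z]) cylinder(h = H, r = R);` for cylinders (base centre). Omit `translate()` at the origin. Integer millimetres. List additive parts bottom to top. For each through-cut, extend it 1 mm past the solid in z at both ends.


difference() {
  translate([180, 180, 0]) cylinder(h = 60, r = 180);
  translate([80, 160, -1]) cube([80, 80, 62]);
}
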